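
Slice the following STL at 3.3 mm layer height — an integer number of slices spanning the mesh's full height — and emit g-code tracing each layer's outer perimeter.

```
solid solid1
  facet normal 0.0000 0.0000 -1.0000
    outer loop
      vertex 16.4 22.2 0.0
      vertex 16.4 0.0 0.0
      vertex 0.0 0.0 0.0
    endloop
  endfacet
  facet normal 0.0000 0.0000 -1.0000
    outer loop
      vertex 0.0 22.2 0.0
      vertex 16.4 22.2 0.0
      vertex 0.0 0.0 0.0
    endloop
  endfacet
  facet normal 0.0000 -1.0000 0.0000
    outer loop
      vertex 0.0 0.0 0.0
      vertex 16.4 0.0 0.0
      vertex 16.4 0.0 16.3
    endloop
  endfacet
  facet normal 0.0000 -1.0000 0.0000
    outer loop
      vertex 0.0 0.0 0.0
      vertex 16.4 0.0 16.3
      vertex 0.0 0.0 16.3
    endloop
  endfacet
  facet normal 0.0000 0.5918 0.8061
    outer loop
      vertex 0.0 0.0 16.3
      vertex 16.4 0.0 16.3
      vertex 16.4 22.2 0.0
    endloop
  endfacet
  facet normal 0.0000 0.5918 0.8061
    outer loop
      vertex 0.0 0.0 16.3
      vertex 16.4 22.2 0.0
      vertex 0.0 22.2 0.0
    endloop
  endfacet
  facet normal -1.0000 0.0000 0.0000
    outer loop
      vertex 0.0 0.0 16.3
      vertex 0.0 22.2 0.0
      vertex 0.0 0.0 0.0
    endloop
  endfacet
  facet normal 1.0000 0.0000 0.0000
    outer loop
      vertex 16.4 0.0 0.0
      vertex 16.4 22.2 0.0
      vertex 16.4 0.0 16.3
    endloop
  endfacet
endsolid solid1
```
; perimeter-only toolpath
G21 ; units = mm
G90 ; absolute positioning
G28 ; home
; layer 1
G0 Z3.3
G0 X0.0 Y0.0
G1 X16.4 Y0.0
G1 X16.4 Y17.8
G1 X0.0 Y17.8
G1 X0.0 Y0.0
; layer 2
G0 Z6.5
G0 X0.0 Y0.0
G1 X16.4 Y0.0
G1 X16.4 Y13.3
G1 X0.0 Y13.3
G1 X0.0 Y0.0
; layer 3
G0 Z9.8
G0 X0.0 Y0.0
G1 X16.4 Y0.0
G1 X16.4 Y8.9
G1 X0.0 Y8.9
G1 X0.0 Y0.0
; layer 4
G0 Z13.0
G0 X0.0 Y0.0
G1 X16.4 Y0.0
G1 X16.4 Y4.4
G1 X0.0 Y4.4
G1 X0.0 Y0.0
M2 ; end

The solid is a wedge (ramp): 16.4 × 22.2 mm base, rising to 16.3 mm along the y=0 edge and sloping linearly to z=0 at y=22.2. Slicing at Δz = 3.3 mm — 5 equal slices spanning the solid's height, so layer i sits at z = i·h/5 — gives 4 non-empty perimeters. Each is a 4-segment closed polygon; G0 lifts to the layer z and rapids to the start vertex, then G1 traces the edges. The cross-section shrinks linearly with z (the slice at the apex is degenerate and omitted).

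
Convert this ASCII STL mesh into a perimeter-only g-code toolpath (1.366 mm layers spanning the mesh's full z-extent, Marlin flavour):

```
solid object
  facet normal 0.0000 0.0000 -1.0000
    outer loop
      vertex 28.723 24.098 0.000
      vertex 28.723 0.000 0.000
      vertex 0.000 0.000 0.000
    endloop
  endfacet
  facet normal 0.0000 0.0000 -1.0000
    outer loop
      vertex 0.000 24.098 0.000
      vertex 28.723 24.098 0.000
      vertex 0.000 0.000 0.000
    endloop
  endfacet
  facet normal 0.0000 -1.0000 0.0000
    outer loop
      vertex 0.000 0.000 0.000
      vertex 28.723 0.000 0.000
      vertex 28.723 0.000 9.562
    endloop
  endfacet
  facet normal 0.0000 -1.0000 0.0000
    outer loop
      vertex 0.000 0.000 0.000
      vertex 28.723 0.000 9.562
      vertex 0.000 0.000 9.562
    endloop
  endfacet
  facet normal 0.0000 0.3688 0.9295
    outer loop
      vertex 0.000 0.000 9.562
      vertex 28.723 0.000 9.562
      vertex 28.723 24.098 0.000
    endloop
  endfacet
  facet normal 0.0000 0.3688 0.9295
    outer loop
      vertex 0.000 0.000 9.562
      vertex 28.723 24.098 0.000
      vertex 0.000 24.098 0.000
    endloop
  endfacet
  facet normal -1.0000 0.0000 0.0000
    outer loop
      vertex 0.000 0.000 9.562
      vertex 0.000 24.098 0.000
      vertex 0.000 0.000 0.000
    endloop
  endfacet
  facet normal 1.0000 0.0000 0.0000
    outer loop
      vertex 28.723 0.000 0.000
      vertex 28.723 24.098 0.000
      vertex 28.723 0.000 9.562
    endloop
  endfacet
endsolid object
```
; perimeter-only toolpath
G21 ; units = mm
G90 ; absolute positioning
G28 ; home
; layer 1
G0 Z1.366
G0 X0.000 Y0.000
G1 X28.723 Y0.000
G1 X28.723 Y20.655
G1 X0.000 Y20.655
G1 X0.000 Y0.000
; layer 2
G0 Z2.732
G0 X0.000 Y0.000
G1 X28.723 Y0.000
G1 X28.723 Y17.213
G1 X0.000 Y17.213
G1 X0.000 Y0.000
; layer 3
G0 Z4.098
G0 X0.000 Y0.000
G1 X28.723 Y0.000
G1 X28.723 Y13.770
G1 X0.000 Y13.770
G1 X0.000 Y0.000
; layer 4
G0 Z5.464
G0 X0.000 Y0.000
G1 X28.723 Y0.000
G1 X28.723 Y10.328
G1 X0.000 Y10.328
G1 X0.000 Y0.000
; layer 5
G0 Z6.830
G0 X0.000 Y0.000
G1 X28.723 Y0.000
G1 X28.723 Y6.885
G1 X0.000 Y6.885
G1 X0.000 Y0.000
; layer 6
G0 Z8.196
G0 X0.000 Y0.000
G1 X28.723 Y0.000
G1 X28.723 Y3.443
G1 X0.000 Y3.443
G1 X0.000 Y0.000
M2 ; end

The solid is a wedge (ramp): 28.7 × 24.1 mm base, rising to 9.56 mm along the y=0 edge and sloping linearly to z=0 at y=24.1. Slicing at Δz = 1.366 mm — 7 equal slices spanning the solid's height, so layer i sits at z = i·h/7 — gives 6 non-empty perimeters. Each is a 4-segment closed polygon; G0 lifts to the layer z and rapids to the start vertex, then G1 traces the edges. The cross-section shrinks linearly with z (the slice at the apex is degenerate and omitted).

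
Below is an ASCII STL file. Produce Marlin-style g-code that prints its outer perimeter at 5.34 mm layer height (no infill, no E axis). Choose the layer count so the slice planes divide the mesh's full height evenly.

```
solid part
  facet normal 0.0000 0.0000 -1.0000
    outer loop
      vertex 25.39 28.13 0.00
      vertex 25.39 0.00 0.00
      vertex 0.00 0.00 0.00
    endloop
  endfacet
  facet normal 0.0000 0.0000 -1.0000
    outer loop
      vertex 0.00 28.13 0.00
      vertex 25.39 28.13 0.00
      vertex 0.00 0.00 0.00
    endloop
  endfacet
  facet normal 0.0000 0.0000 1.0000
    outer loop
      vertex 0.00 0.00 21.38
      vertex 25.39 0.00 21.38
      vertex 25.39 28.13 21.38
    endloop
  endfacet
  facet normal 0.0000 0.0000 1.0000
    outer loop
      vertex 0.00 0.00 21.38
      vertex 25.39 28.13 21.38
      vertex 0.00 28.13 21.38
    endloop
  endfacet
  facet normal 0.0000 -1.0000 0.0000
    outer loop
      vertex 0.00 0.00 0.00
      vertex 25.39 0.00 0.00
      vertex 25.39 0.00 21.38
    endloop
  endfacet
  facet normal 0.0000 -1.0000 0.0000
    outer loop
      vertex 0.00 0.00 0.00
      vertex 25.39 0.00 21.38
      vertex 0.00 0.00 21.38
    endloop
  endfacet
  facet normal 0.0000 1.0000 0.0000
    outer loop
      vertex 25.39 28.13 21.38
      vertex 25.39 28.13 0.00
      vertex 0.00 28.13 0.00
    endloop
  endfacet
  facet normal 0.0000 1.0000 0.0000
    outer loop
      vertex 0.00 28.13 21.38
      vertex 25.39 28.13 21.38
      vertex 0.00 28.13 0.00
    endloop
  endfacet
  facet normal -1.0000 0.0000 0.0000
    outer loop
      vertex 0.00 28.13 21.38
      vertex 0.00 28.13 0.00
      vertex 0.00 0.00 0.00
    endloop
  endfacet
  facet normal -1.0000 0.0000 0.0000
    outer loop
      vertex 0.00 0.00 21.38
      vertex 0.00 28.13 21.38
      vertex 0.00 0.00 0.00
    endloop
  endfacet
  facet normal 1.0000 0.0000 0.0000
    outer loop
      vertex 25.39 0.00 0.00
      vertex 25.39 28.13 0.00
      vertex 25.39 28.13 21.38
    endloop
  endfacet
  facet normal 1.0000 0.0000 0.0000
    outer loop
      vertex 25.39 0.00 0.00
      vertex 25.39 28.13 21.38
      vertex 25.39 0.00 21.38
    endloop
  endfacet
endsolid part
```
; perimeter-only toolpath
G21 ; units = mm
G90 ; absolute positioning
G28 ; home
; layer 1
G0 Z5.34
G0 X0.00 Y0.00
G1 X25.39 Y0.00
G1 X25.39 Y28.13
G1 X0.00 Y28.13
G1 X0.00 Y0.00
; layer 2
G0 Z10.69
G0 X0.00 Y0.00
G1 X25.39 Y0.00
G1 X25.39 Y28.13
G1 X0.00 Y28.13
G1 X0.00 Y0.00
; layer 3
G0 Z16.04
G0 X0.00 Y0.00
G1 X25.39 Y0.00
G1 X25.39 Y28.13
G1 X0.00 Y28.13
G1 X0.00 Y0.00
; layer 4
G0 Z21.38
G0 X0.00 Y0.00
G1 X25.39 Y0.00
G1 X25.39 Y28.13
G1 X0.00 Y28.13
G1 X0.00 Y0.00
M2 ; end

The solid is a rectangular box, roughly 25.4 × 28.1 mm footprint and 21.4 mm tall. Slicing at Δz = 5.34 mm — 4 equal slices spanning the solid's height, so layer i sits at z = i·h/4 — gives 4 non-empty perimeters. Each is a 4-segment closed polygon; G0 lifts to the layer z and rapids to the start vertex, then G1 traces the edges.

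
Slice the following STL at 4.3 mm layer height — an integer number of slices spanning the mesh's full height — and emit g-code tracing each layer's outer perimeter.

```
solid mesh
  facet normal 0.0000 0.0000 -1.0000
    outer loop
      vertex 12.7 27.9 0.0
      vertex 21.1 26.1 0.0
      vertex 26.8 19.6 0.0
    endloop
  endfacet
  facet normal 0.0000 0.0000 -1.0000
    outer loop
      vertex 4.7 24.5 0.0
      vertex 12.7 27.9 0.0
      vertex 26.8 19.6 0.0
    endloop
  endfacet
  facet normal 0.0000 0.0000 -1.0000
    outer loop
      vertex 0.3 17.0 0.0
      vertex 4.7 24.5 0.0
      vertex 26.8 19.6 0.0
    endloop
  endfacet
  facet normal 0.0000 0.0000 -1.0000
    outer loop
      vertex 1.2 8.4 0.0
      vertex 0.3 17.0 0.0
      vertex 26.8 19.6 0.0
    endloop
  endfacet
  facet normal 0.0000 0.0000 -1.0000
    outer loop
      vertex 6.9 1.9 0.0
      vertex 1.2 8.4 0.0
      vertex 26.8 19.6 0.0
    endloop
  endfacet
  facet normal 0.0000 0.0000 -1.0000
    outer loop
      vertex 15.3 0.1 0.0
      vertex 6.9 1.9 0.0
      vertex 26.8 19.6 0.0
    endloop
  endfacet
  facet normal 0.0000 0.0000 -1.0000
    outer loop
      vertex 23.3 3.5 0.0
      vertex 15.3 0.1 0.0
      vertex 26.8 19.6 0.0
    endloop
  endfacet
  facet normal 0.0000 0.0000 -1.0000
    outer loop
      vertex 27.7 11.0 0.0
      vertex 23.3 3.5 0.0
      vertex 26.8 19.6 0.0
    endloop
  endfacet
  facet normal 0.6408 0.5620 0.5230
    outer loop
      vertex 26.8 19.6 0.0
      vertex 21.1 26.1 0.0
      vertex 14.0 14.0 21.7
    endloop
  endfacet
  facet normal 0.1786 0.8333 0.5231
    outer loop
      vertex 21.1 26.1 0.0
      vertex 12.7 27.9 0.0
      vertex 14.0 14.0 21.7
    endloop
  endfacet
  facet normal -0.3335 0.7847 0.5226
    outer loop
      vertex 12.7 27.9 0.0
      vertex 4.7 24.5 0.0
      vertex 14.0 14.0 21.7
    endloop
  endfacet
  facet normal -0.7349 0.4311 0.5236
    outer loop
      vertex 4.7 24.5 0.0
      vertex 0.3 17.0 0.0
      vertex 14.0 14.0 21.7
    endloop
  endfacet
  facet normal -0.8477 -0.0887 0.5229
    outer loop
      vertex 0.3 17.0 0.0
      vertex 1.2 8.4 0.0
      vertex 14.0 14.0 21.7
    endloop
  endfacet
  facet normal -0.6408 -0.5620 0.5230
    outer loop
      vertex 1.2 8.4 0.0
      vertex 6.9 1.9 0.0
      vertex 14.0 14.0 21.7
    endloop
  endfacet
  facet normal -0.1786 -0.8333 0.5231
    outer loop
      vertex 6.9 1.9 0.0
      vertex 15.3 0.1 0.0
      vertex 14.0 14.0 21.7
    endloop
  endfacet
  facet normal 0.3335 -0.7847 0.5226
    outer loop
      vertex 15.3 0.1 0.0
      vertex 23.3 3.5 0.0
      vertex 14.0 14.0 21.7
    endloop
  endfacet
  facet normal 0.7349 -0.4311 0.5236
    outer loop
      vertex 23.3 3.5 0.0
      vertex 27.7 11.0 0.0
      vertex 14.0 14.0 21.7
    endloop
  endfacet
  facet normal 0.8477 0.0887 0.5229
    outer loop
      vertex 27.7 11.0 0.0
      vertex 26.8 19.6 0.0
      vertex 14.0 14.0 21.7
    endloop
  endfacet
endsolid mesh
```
; perimeter-only toolpath
G21 ; units = mm
G90 ; absolute positioning
G28 ; home
; layer 1
G0 Z4.3
G0 X24.2 Y18.5
G1 X19.7 Y23.7
G1 X13.0 Y25.1
G1 X6.6 Y22.4
G1 X3.0 Y16.4
G1 X3.8 Y9.5
G1 X8.3 Y4.3
G1 X15.0 Y2.9
G1 X21.4 Y5.6
G1 X25.0 Y11.6
G1 X24.2 Y18.5
; layer 2
G0 Z8.7
G0 X21.7 Y17.4
G1 X18.3 Y21.3
G1 X13.2 Y22.3
G1 X8.4 Y20.3
G1 X5.8 Y15.8
G1 X6.3 Y10.6
G1 X9.7 Y6.7
G1 X14.8 Y5.7
G1 X19.6 Y7.7
G1 X22.2 Y12.2
G1 X21.7 Y17.4
; layer 3
G0 Z13.0
G0 X19.1 Y16.2
G1 X16.8 Y18.8
G1 X13.5 Y19.6
G1 X10.3 Y18.2
G1 X8.5 Y15.2
G1 X8.9 Y11.8
G1 X11.2 Y9.2
G1 X14.5 Y8.4
G1 X17.7 Y9.8
G1 X19.5 Y12.8
G1 X19.1 Y16.2
; layer 4
G0 Z17.4
G0 X16.6 Y15.1
G1 X15.4 Y16.4
G1 X13.7 Y16.8
G1 X12.1 Y16.1
G1 X11.3 Y14.6
G1 X11.4 Y12.9
G1 X12.6 Y11.6
G1 X14.3 Y11.2
G1 X15.9 Y11.9
G1 X16.7 Y13.4
G1 X16.6 Y15.1
M2 ; end

The solid is a regular 10-sided pyramid, base circumscribed radius ≈ 14 mm, apex at z ≈ 21.7 mm. Slicing at Δz = 4.3 mm — 5 equal slices spanning the solid's height, so layer i sits at z = i·h/5 — gives 4 non-empty perimeters. Each is a 10-segment closed polygon; G0 lifts to the layer z and rapids to the start vertex, then G1 traces the edges. The cross-section shrinks linearly with z (the slice at the apex is degenerate and omitted).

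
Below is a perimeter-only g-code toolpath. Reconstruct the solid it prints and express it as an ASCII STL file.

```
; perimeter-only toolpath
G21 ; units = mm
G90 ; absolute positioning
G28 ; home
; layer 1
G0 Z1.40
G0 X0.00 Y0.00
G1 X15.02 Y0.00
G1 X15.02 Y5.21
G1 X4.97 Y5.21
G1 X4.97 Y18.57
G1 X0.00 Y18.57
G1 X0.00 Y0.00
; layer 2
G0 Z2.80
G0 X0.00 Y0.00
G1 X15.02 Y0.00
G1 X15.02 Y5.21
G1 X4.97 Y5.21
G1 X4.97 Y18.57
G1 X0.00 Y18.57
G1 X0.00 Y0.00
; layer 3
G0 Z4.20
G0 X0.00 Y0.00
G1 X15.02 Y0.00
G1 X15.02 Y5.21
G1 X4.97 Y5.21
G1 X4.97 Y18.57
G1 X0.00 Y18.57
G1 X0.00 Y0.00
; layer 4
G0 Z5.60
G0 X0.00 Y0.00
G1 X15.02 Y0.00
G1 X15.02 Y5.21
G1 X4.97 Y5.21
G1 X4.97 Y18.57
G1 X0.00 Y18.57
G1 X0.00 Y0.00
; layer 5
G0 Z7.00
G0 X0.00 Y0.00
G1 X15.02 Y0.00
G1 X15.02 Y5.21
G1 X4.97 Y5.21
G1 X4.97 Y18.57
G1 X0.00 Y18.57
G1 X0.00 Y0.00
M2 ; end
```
solid part
  facet normal 0.0000 0.0000 -1.0000
    outer loop
      vertex 15.02 5.21 0.00
      vertex 15.02 0.00 0.00
      vertex 0.00 0.00 0.00
    endloop
  endfacet
  facet normal 0.0000 0.0000 -1.0000
    outer loop
      vertex 4.97 5.21 0.00
      vertex 15.02 5.21 0.00
      vertex 0.00 0.00 0.00
    endloop
  endfacet
  facet normal 0.0000 0.0000 -1.0000
    outer loop
      vertex 4.97 18.57 0.00
      vertex 4.97 5.21 0.00
      vertex 0.00 0.00 0.00
    endloop
  endfacet
  facet normal 0.0000 0.0000 -1.0000
    outer loop
      vertex 0.00 18.57 0.00
      vertex 4.97 18.57 0.00
      vertex 0.00 0.00 0.00
    endloop
  endfacet
  facet normal 0.0000 0.0000 1.0000
    outer loop
      vertex 0.00 0.00 7.00
      vertex 15.02 0.00 7.00
      vertex 15.02 5.21 7.00
    endloop
  endfacet
  facet normal 0.0000 0.0000 1.0000
    outer loop
      vertex 0.00 0.00 7.00
      vertex 15.02 5.21 7.00
      vertex 4.97 5.21 7.00
    endloop
  endfacet
  facet normal 0.0000 0.0000 1.0000
    outer loop
      vertex 0.00 0.00 7.00
      vertex 4.97 5.21 7.00
      vertex 4.97 18.57 7.00
    endloop
  endfacet
  facet normal 0.0000 0.0000 1.0000
    outer loop
      vertex 0.00 0.00 7.00
      vertex 4.97 18.57 7.00
      vertex 0.00 18.57 7.00
    endloop
  endfacet
  facet normal 0.0000 -1.0000 0.0000
    outer loop
      vertex 0.00 0.00 0.00
      vertex 15.02 0.00 0.00
      vertex 15.02 0.00 7.00
    endloop
  endfacet
  facet normal 0.0000 -1.0000 0.0000
    outer loop
      vertex 0.00 0.00 0.00
      vertex 15.02 0.00 7.00
      vertex 0.00 0.00 7.00
    endloop
  endfacet
  facet normal 1.0000 0.0000 0.0000
    outer loop
      vertex 15.02 0.00 0.00
      vertex 15.02 5.21 0.00
      vertex 15.02 5.21 7.00
    endloop
  endfacet
  facet normal 1.0000 0.0000 0.0000
    outer loop
      vertex 15.02 0.00 0.00
      vertex 15.02 5.21 7.00
      vertex 15.02 0.00 7.00
    endloop
  endfacet
  facet normal 0.0000 1.0000 0.0000
    outer loop
      vertex 15.02 5.21 0.00
      vertex 4.97 5.21 0.00
      vertex 4.97 5.21 7.00
    endloop
  endfacet
  facet normal 0.0000 1.0000 0.0000
    outer loop
      vertex 15.02 5.21 0.00
      vertex 4.97 5.21 7.00
      vertex 15.02 5.21 7.00
    endloop
  endfacet
  facet normal 1.0000 0.0000 0.0000
    outer loop
      vertex 4.97 5.21 0.00
      vertex 4.97 18.57 0.00
      vertex 4.97 18.57 7.00
    endloop
  endfacet
  facet normal 1.0000 0.0000 0.0000
    outer loop
      vertex 4.97 5.21 0.00
      vertex 4.97 18.57 7.00
      vertex 4.97 5.21 7.00
    endloop
  endfacet
  facet normal 0.0000 1.0000 0.0000
    outer loop
      vertex 4.97 18.57 0.00
      vertex 0.00 18.57 0.00
      vertex 0.00 18.57 7.00
    endloop
  endfacet
  facet normal 0.0000 1.0000 0.0000
    outer loop
      vertex 4.97 18.57 0.00
      vertex 0.00 18.57 7.00
      vertex 4.97 18.57 7.00
    endloop
  endfacet
  facet normal -1.0000 0.0000 0.0000
    outer loop
      vertex 0.00 18.57 0.00
      vertex 0.00 0.00 0.00
      vertex 0.00 0.00 7.00
    endloop
  endfacet
  facet normal -1.0000 0.0000 0.0000
    outer loop
      vertex 0.00 18.57 0.00
      vertex 0.00 0.00 7.00
      vertex 0.00 18.57 7.00
    endloop
  endfacet
endsolid part

The G0 Z moves step by Δz≈1.40 mm. Every layer's G1 loop is the same polygon, so the solid is a straight extrusion of it from z=0 to z≈7. Closing with flat bottom and top caps and triangulating gives 20 facets — an L-shaped prism: outer 15 × 18.6 mm, arm thicknesses ≈ 5.21 mm (horizontal) and 4.97 mm (vertical), extruded 7 mm in z.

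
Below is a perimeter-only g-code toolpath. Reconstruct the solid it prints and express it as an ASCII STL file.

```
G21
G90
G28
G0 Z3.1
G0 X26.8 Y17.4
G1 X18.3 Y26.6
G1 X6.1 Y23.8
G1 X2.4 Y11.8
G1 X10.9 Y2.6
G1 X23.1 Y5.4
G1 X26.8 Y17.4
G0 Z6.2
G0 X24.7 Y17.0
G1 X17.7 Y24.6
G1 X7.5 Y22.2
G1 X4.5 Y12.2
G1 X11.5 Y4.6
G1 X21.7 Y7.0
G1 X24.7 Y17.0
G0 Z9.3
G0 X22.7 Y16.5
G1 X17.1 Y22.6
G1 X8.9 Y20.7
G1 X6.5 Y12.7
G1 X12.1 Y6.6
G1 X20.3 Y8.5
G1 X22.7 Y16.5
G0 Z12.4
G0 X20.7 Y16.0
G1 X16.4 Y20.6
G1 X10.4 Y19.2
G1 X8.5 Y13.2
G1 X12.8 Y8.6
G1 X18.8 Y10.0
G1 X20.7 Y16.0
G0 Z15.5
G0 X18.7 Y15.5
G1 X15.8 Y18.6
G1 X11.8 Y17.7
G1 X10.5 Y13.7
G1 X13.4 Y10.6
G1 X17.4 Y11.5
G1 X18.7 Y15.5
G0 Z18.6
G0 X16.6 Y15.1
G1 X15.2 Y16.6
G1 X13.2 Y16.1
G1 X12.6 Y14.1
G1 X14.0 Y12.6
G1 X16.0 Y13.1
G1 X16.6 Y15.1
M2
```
solid part
  facet normal 0.0000 0.0000 -1.0000
    outer loop
      vertex 4.7 25.3 0.0
      vertex 18.9 28.6 0.0
      vertex 28.8 17.9 0.0
    endloop
  endfacet
  facet normal 0.0000 0.0000 -1.0000
    outer loop
      vertex 0.4 11.3 0.0
      vertex 4.7 25.3 0.0
      vertex 28.8 17.9 0.0
    endloop
  endfacet
  facet normal 0.0000 0.0000 -1.0000
    outer loop
      vertex 10.3 0.6 0.0
      vertex 0.4 11.3 0.0
      vertex 28.8 17.9 0.0
    endloop
  endfacet
  facet normal 0.0000 0.0000 -1.0000
    outer loop
      vertex 24.5 3.9 0.0
      vertex 10.3 0.6 0.0
      vertex 28.8 17.9 0.0
    endloop
  endfacet
  facet normal 0.6340 0.5866 0.5040
    outer loop
      vertex 28.8 17.9 0.0
      vertex 18.9 28.6 0.0
      vertex 14.6 14.6 21.7
    endloop
  endfacet
  facet normal -0.1955 0.8413 0.5040
    outer loop
      vertex 18.9 28.6 0.0
      vertex 4.7 25.3 0.0
      vertex 14.6 14.6 21.7
    endloop
  endfacet
  facet normal -0.8266 0.2539 0.5023
    outer loop
      vertex 4.7 25.3 0.0
      vertex 0.4 11.3 0.0
      vertex 14.6 14.6 21.7
    endloop
  endfacet
  facet normal -0.6340 -0.5866 0.5040
    outer loop
      vertex 0.4 11.3 0.0
      vertex 10.3 0.6 0.0
      vertex 14.6 14.6 21.7
    endloop
  endfacet
  facet normal 0.1955 -0.8413 0.5040
    outer loop
      vertex 10.3 0.6 0.0
      vertex 24.5 3.9 0.0
      vertex 14.6 14.6 21.7
    endloop
  endfacet
  facet normal 0.8266 -0.2539 0.5023
    outer loop
      vertex 24.5 3.9 0.0
      vertex 28.8 17.9 0.0
      vertex 14.6 14.6 21.7
    endloop
  endfacet
endsolid part

The G0 Z moves step by Δz≈3.1 mm. The G1 loops shrink linearly with z, so the solid tapers from its base footprint up to z≈21.7. Closing with a flat bottom cap and the tapered top and triangulating gives 10 facets — a regular 6-sided pyramid, base circumscribed radius ≈ 14.6 mm, apex at z ≈ 21.7 mm.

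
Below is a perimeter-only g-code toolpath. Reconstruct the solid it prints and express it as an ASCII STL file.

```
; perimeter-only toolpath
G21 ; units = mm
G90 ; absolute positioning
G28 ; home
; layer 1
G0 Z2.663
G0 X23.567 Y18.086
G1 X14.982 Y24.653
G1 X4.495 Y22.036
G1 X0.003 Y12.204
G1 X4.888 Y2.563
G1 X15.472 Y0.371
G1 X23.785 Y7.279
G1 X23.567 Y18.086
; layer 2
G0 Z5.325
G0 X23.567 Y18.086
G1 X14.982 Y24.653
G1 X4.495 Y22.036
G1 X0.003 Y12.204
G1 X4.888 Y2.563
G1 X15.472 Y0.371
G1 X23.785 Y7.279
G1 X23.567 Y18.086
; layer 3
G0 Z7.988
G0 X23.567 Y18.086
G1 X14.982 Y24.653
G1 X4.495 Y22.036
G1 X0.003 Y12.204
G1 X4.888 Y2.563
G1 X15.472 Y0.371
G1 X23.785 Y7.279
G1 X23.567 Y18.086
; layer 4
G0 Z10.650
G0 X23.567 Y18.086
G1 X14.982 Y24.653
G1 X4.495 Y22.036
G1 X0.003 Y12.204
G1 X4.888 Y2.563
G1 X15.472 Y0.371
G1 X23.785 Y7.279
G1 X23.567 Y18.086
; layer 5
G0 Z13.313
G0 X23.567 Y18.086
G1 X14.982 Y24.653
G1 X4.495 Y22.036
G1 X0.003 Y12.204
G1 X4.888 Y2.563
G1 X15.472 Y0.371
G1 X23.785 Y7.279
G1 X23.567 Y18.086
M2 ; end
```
solid part
  facet normal 0.0000 0.0000 -1.0000
    outer loop
      vertex 4.495 22.036 0.000
      vertex 14.982 24.653 0.000
      vertex 23.567 18.086 0.000
    endloop
  endfacet
  facet normal 0.0000 0.0000 -1.0000
    outer loop
      vertex 0.003 12.204 0.000
      vertex 4.495 22.036 0.000
      vertex 23.567 18.086 0.000
    endloop
  endfacet
  facet normal 0.0000 0.0000 -1.0000
    outer loop
      vertex 4.888 2.563 0.000
      vertex 0.003 12.204 0.000
      vertex 23.567 18.086 0.000
    endloop
  endfacet
  facet normal 0.0000 0.0000 -1.0000
    outer loop
      vertex 15.472 0.371 0.000
      vertex 4.888 2.563 0.000
      vertex 23.567 18.086 0.000
    endloop
  endfacet
  facet normal 0.0000 0.0000 -1.0000
    outer loop
      vertex 23.785 7.279 0.000
      vertex 15.472 0.371 0.000
      vertex 23.567 18.086 0.000
    endloop
  endfacet
  facet normal 0.0000 0.0000 1.0000
    outer loop
      vertex 23.567 18.086 13.313
      vertex 14.982 24.653 13.313
      vertex 4.495 22.036 13.313
    endloop
  endfacet
  facet normal 0.0000 0.0000 1.0000
    outer loop
      vertex 23.567 18.086 13.313
      vertex 4.495 22.036 13.313
      vertex 0.003 12.204 13.313
    endloop
  endfacet
  facet normal 0.0000 0.0000 1.0000
    outer loop
      vertex 23.567 18.086 13.313
      vertex 0.003 12.204 13.313
      vertex 4.888 2.563 13.313
    endloop
  endfacet
  facet normal 0.0000 0.0000 1.0000
    outer loop
      vertex 23.567 18.086 13.313
      vertex 4.888 2.563 13.313
      vertex 15.472 0.371 13.313
    endloop
  endfacet
  facet normal 0.0000 0.0000 1.0000
    outer loop
      vertex 23.567 18.086 13.313
      vertex 15.472 0.371 13.313
      vertex 23.785 7.279 13.313
    endloop
  endfacet
  facet normal 0.6076 0.7943 0.0000
    outer loop
      vertex 23.567 18.086 0.000
      vertex 14.982 24.653 0.000
      vertex 14.982 24.653 13.313
    endloop
  endfacet
  facet normal 0.6076 0.7943 0.0000
    outer loop
      vertex 23.567 18.086 0.000
      vertex 14.982 24.653 13.313
      vertex 23.567 18.086 13.313
    endloop
  endfacet
  facet normal -0.2421 0.9702 0.0000
    outer loop
      vertex 14.982 24.653 0.000
      vertex 4.495 22.036 0.000
      vertex 4.495 22.036 13.313
    endloop
  endfacet
  facet normal -0.2421 0.9702 0.0000
    outer loop
      vertex 14.982 24.653 0.000
      vertex 4.495 22.036 13.313
      vertex 14.982 24.653 13.313
    endloop
  endfacet
  facet normal -0.9096 0.4156 0.0000
    outer loop
      vertex 4.495 22.036 0.000
      vertex 0.003 12.204 0.000
      vertex 0.003 12.204 13.313
    endloop
  endfacet
  facet normal -0.9096 0.4156 0.0000
    outer loop
      vertex 4.495 22.036 0.000
      vertex 0.003 12.204 13.313
      vertex 4.495 22.036 13.313
    endloop
  endfacet
  facet normal -0.8920 -0.4520 0.0000
    outer loop
      vertex 0.003 12.204 0.000
      vertex 4.888 2.563 0.000
      vertex 4.888 2.563 13.313
    endloop
  endfacet
  facet normal -0.8920 -0.4520 0.0000
    outer loop
      vertex 0.003 12.204 0.000
      vertex 4.888 2.563 13.313
      vertex 0.003 12.204 13.313
    endloop
  endfacet
  facet normal -0.2028 -0.9792 0.0000
    outer loop
      vertex 4.888 2.563 0.000
      vertex 15.472 0.371 0.000
      vertex 15.472 0.371 13.313
    endloop
  endfacet
  facet normal -0.2028 -0.9792 0.0000
    outer loop
      vertex 4.888 2.563 0.000
      vertex 15.472 0.371 13.313
      vertex 4.888 2.563 13.313
    endloop
  endfacet
  facet normal 0.6391 -0.7691 0.0000
    outer loop
      vertex 15.472 0.371 0.000
      vertex 23.785 7.279 0.000
      vertex 23.785 7.279 13.313
    endloop
  endfacet
  facet normal 0.6391 -0.7691 0.0000
    outer loop
      vertex 15.472 0.371 0.000
      vertex 23.785 7.279 13.313
      vertex 15.472 0.371 13.313
    endloop
  endfacet
  facet normal 0.9998 0.0202 0.0000
    outer loop
      vertex 23.785 7.279 0.000
      vertex 23.567 18.086 0.000
      vertex 23.567 18.086 13.313
    endloop
  endfacet
  facet normal 0.9998 0.0202 0.0000
    outer loop
      vertex 23.785 7.279 0.000
      vertex 23.567 18.086 13.313
      vertex 23.785 7.279 13.313
    endloop
  endfacet
endsolid part

The G0 Z moves step by Δz≈2.663 mm. Every layer's G1 loop is the same polygon, so the solid is a straight extrusion of it from z=0 to z≈13.3. Closing with flat bottom and top caps and triangulating gives 24 facets — a regular 7-sided prism (a cylinder approximated with 7 flat sides), circumscribed radius ≈ 12.5 mm, height ≈ 13.3 mm.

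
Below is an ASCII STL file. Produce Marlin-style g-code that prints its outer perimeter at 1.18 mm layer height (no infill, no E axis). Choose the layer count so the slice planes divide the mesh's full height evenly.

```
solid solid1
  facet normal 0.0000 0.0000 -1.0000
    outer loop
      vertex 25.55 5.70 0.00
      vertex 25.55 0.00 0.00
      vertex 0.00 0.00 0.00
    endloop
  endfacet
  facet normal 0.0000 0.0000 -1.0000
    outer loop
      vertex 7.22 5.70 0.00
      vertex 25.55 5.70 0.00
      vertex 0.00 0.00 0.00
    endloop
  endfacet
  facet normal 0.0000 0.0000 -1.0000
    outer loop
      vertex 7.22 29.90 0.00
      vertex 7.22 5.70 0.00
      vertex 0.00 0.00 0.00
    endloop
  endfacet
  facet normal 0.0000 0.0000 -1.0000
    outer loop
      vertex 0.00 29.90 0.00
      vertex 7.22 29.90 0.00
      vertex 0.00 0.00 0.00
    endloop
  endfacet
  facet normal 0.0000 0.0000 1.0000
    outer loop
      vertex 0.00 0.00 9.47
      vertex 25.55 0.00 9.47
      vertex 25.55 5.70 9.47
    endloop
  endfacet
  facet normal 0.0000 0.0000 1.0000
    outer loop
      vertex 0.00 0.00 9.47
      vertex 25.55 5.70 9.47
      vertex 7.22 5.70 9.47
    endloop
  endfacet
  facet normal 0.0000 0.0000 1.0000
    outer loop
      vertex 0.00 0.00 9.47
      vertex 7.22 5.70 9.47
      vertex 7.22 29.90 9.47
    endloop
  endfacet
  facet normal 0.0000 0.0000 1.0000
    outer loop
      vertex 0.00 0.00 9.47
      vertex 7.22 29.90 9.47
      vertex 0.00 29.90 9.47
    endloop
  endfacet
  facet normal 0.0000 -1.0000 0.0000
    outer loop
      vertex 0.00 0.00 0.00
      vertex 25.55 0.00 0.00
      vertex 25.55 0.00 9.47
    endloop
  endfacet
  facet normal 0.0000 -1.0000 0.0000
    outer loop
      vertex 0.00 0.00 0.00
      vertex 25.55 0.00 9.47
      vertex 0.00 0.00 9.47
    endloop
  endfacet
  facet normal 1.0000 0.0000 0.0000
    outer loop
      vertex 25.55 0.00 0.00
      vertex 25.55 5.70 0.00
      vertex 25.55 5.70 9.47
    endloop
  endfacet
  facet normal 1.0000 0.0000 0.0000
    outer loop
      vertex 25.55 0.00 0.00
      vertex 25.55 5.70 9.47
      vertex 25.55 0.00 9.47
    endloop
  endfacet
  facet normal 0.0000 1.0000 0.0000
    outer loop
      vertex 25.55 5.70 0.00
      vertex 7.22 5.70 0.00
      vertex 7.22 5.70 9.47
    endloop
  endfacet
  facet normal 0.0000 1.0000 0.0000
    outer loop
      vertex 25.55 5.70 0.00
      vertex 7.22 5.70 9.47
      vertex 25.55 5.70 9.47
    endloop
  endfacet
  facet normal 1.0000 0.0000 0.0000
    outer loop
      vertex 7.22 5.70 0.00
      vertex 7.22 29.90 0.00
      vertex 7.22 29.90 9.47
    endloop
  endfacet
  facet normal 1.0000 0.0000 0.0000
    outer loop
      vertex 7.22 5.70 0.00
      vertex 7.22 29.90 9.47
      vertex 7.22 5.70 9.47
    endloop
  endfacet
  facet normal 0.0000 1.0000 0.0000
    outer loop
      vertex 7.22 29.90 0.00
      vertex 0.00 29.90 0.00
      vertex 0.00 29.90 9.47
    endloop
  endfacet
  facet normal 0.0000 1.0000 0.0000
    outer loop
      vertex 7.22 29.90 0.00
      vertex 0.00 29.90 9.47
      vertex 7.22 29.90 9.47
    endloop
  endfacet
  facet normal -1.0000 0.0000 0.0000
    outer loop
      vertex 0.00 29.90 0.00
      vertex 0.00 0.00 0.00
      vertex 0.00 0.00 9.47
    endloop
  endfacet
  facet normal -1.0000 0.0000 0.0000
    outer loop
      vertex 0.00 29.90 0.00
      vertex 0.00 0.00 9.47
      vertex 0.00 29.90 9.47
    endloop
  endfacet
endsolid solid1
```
; perimeter-only toolpath
G21 ; units = mm
G90 ; absolute positioning
G28 ; home
; layer 1
G0 Z1.18
G0 X0.00 Y0.00
G1 X25.55 Y0.00
G1 X25.55 Y5.70
G1 X7.22 Y5.70
G1 X7.22 Y29.90
G1 X0.00 Y29.90
G1 X0.00 Y0.00
; layer 2
G0 Z2.37
G0 X0.00 Y0.00
G1 X25.55 Y0.00
G1 X25.55 Y5.70
G1 X7.22 Y5.70
G1 X7.22 Y29.90
G1 X0.00 Y29.90
G1 X0.00 Y0.00
; layer 3
G0 Z3.55
G0 X0.00 Y0.00
G1 X25.55 Y0.00
G1 X25.55 Y5.70
G1 X7.22 Y5.70
G1 X7.22 Y29.90
G1 X0.00 Y29.90
G1 X0.00 Y0.00
; layer 4
G0 Z4.74
G0 X0.00 Y0.00
G1 X25.55 Y0.00
G1 X25.55 Y5.70
G1 X7.22 Y5.70
G1 X7.22 Y29.90
G1 X0.00 Y29.90
G1 X0.00 Y0.00
; layer 5
G0 Z5.92
G0 X0.00 Y0.00
G1 X25.55 Y0.00
G1 X25.55 Y5.70
G1 X7.22 Y5.70
G1 X7.22 Y29.90
G1 X0.00 Y29.90
G1 X0.00 Y0.00
; layer 6
G0 Z7.10
G0 X0.00 Y0.00
G1 X25.55 Y0.00
G1 X25.55 Y5.70
G1 X7.22 Y5.70
G1 X7.22 Y29.90
G1 X0.00 Y29.90
G1 X0.00 Y0.00
; layer 7
G0 Z8.29
G0 X0.00 Y0.00
G1 X25.55 Y0.00
G1 X25.55 Y5.70
G1 X7.22 Y5.70
G1 X7.22 Y29.90
G1 X0.00 Y29.90
G1 X0.00 Y0.00
; layer 8
G0 Z9.47
G0 X0.00 Y0.00
G1 X25.55 Y0.00
G1 X25.55 Y5.70
G1 X7.22 Y5.70
G1 X7.22 Y29.90
G1 X0.00 Y29.90
G1 X0.00 Y0.00
M2 ; end

The solid is an L-shaped prism: outer 25.6 × 29.9 mm, arm thicknesses ≈ 5.7 mm (horizontal) and 7.22 mm (vertical), extruded 9.47 mm in z. Slicing at Δz = 1.18 mm — 8 equal slices spanning the solid's height, so layer i sits at z = i·h/8 — gives 8 non-empty perimeters. Each is a 6-segment closed polygon; G0 lifts to the layer z and rapids to the start vertex, then G1 traces the edges.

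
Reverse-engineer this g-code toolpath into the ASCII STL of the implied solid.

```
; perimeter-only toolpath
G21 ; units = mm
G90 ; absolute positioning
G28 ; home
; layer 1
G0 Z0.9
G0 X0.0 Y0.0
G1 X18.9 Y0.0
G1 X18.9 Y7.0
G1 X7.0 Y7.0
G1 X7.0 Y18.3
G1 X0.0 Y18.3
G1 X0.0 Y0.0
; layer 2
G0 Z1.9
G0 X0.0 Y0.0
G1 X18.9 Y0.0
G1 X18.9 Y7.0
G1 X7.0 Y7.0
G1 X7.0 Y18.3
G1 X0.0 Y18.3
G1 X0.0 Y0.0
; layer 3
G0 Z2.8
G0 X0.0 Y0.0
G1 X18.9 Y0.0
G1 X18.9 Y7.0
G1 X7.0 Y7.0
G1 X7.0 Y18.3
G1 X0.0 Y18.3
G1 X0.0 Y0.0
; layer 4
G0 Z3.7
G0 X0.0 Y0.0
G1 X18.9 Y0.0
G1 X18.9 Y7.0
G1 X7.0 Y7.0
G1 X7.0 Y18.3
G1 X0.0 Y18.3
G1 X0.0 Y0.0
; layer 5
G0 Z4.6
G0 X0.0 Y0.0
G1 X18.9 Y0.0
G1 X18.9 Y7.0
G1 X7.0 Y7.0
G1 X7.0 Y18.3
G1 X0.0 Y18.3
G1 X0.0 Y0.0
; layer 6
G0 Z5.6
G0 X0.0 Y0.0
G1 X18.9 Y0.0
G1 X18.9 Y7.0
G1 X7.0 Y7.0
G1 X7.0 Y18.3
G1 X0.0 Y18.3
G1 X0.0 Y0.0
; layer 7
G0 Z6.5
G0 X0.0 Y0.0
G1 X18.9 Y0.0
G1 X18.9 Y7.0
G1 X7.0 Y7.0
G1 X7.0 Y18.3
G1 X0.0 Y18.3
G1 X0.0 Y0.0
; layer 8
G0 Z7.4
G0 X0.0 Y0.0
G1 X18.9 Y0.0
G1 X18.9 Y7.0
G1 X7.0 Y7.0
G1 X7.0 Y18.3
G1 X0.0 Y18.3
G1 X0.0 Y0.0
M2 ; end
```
solid part
  facet normal 0.0000 0.0000 -1.0000
    outer loop
      vertex 18.9 7.0 0.0
      vertex 18.9 0.0 0.0
      vertex 0.0 0.0 0.0
    endloop
  endfacet
  facet normal 0.0000 0.0000 -1.0000
    outer loop
      vertex 7.0 7.0 0.0
      vertex 18.9 7.0 0.0
      vertex 0.0 0.0 0.0
    endloop
  endfacet
  facet normal 0.0000 0.0000 -1.0000
    outer loop
      vertex 7.0 18.3 0.0
      vertex 7.0 7.0 0.0
      vertex 0.0 0.0 0.0
    endloop
  endfacet
  facet normal 0.0000 0.0000 -1.0000
    outer loop
      vertex 0.0 18.3 0.0
      vertex 7.0 18.3 0.0
      vertex 0.0 0.0 0.0
    endloop
  endfacet
  facet normal 0.0000 0.0000 1.0000
    outer loop
      vertex 0.0 0.0 7.4
      vertex 18.9 0.0 7.4
      vertex 18.9 7.0 7.4
    endloop
  endfacet
  facet normal 0.0000 0.0000 1.0000
    outer loop
      vertex 0.0 0.0 7.4
      vertex 18.9 7.0 7.4
      vertex 7.0 7.0 7.4
    endloop
  endfacet
  facet normal 0.0000 0.0000 1.0000
    outer loop
      vertex 0.0 0.0 7.4
      vertex 7.0 7.0 7.4
      vertex 7.0 18.3 7.4
    endloop
  endfacet
  facet normal 0.0000 0.0000 1.0000
    outer loop
      vertex 0.0 0.0 7.4
      vertex 7.0 18.3 7.4
      vertex 0.0 18.3 7.4
    endloop
  endfacet
  facet normal 0.0000 -1.0000 0.0000
    outer loop
      vertex 0.0 0.0 0.0
      vertex 18.9 0.0 0.0
      vertex 18.9 0.0 7.4
    endloop
  endfacet
  facet normal 0.0000 -1.0000 0.0000
    outer loop
      vertex 0.0 0.0 0.0
      vertex 18.9 0.0 7.4
      vertex 0.0 0.0 7.4
    endloop
  endfacet
  facet normal 1.0000 0.0000 0.0000
    outer loop
      vertex 18.9 0.0 0.0
      vertex 18.9 7.0 0.0
      vertex 18.9 7.0 7.4
    endloop
  endfacet
  facet normal 1.0000 0.0000 0.0000
    outer loop
      vertex 18.9 0.0 0.0
      vertex 18.9 7.0 7.4
      vertex 18.9 0.0 7.4
    endloop
  endfacet
  facet normal 0.0000 1.0000 0.0000
    outer loop
      vertex 18.9 7.0 0.0
      vertex 7.0 7.0 0.0
      vertex 7.0 7.0 7.4
    endloop
  endfacet
  facet normal 0.0000 1.0000 0.0000
    outer loop
      vertex 18.9 7.0 0.0
      vertex 7.0 7.0 7.4
      vertex 18.9 7.0 7.4
    endloop
  endfacet
  facet normal 1.0000 0.0000 0.0000
    outer loop
      vertex 7.0 7.0 0.0
      vertex 7.0 18.3 0.0
      vertex 7.0 18.3 7.4
    endloop
  endfacet
  facet normal 1.0000 0.0000 0.0000
    outer loop
      vertex 7.0 7.0 0.0
      vertex 7.0 18.3 7.4
      vertex 7.0 7.0 7.4
    endloop
  endfacet
  facet normal 0.0000 1.0000 0.0000
    outer loop
      vertex 7.0 18.3 0.0
      vertex 0.0 18.3 0.0
      vertex 0.0 18.3 7.4
    endloop
  endfacet
  facet normal 0.0000 1.0000 0.0000
    outer loop
      vertex 7.0 18.3 0.0
      vertex 0.0 18.3 7.4
      vertex 7.0 18.3 7.4
    endloop
  endfacet
  facet normal -1.0000 0.0000 0.0000
    outer loop
      vertex 0.0 18.3 0.0
      vertex 0.0 0.0 0.0
      vertex 0.0 0.0 7.4
    endloop
  endfacet
  facet normal -1.0000 0.0000 0.0000
    outer loop
      vertex 0.0 18.3 0.0
      vertex 0.0 0.0 7.4
      vertex 0.0 18.3 7.4
    endloop
  endfacet
endsolid part

The G0 Z moves step by Δz≈0.9 mm. Every layer's G1 loop is the same polygon, so the solid is a straight extrusion of it from z=0 to z≈7.4. Closing with flat bottom and top caps and triangulating gives 20 facets — an L-shaped prism: outer 18.9 × 18.3 mm, arm thicknesses ≈ 7 mm (horizontal) and 7 mm (vertical), extruded 7.4 mm in z.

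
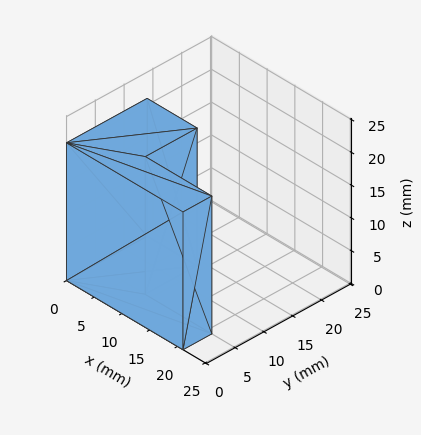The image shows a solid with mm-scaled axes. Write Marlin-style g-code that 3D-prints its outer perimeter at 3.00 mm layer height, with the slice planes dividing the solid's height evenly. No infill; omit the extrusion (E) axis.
Reading the render: the shape is an L-shaped prism: outer 21 × 14 mm, arm thicknesses ≈ 5 mm (horizontal) and 9 mm (vertical), extruded 21 mm in z (dimensions read to the nearest mm from the axis ticks). For the g-code, the solid's height is divided into equal slices at the stated Δz and each level perimeter traced with G1 moves after a G0 lift.

; perimeter-only toolpath
G21 ; units = mm
G90 ; absolute positioning
G28 ; home
; layer 1
G0 Z3.00
G0 X0.00 Y0.00
G1 X21.00 Y0.00
G1 X21.00 Y5.00
G1 X9.00 Y5.00
G1 X9.00 Y14.00
G1 X0.00 Y14.00
G1 X0.00 Y0.00
; layer 2
G0 Z6.00
G0 X0.00 Y0.00
G1 X21.00 Y0.00
G1 X21.00 Y5.00
G1 X9.00 Y5.00
G1 X9.00 Y14.00
G1 X0.00 Y14.00
G1 X0.00 Y0.00
; layer 3
G0 Z9.00
G0 X0.00 Y0.00
G1 X21.00 Y0.00
G1 X21.00 Y5.00
G1 X9.00 Y5.00
G1 X9.00 Y14.00
G1 X0.00 Y14.00
G1 X0.00 Y0.00
; layer 4
G0 Z12.00
G0 X0.00 Y0.00
G1 X21.00 Y0.00
G1 X21.00 Y5.00
G1 X9.00 Y5.00
G1 X9.00 Y14.00
G1 X0.00 Y14.00
G1 X0.00 Y0.00
; layer 5
G0 Z15.00
G0 X0.00 Y0.00
G1 X21.00 Y0.00
G1 X21.00 Y5.00
G1 X9.00 Y5.00
G1 X9.00 Y14.00
G1 X0.00 Y14.00
G1 X0.00 Y0.00
; layer 6
G0 Z18.00
G0 X0.00 Y0.00
G1 X21.00 Y0.00
G1 X21.00 Y5.00
G1 X9.00 Y5.00
G1 X9.00 Y14.00
G1 X0.00 Y14.00
G1 X0.00 Y0.00
; layer 7
G0 Z21.00
G0 X0.00 Y0.00
G1 X21.00 Y0.00
G1 X21.00 Y5.00
G1 X9.00 Y5.00
G1 X9.00 Y14.00
G1 X0.00 Y14.00
G1 X0.00 Y0.00
M2 ; end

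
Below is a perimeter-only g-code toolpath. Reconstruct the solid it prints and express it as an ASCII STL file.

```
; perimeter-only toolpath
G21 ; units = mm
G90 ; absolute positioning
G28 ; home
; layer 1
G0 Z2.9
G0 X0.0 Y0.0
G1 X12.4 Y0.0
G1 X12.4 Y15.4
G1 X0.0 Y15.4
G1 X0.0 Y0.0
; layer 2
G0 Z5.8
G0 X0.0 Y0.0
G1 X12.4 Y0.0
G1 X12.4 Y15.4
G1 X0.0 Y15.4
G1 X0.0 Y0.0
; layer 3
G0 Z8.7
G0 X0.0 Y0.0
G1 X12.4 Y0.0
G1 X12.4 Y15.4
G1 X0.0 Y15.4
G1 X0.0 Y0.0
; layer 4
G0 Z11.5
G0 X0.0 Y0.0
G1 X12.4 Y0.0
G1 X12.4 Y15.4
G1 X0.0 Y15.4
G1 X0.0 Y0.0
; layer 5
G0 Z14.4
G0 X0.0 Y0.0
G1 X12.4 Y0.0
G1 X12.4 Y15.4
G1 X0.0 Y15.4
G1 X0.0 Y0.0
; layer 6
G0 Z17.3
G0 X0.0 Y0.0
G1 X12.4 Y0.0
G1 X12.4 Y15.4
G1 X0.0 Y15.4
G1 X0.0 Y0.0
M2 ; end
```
solid part
  facet normal 0.0000 0.0000 -1.0000
    outer loop
      vertex 12.4 15.4 0.0
      vertex 12.4 0.0 0.0
      vertex 0.0 0.0 0.0
    endloop
  endfacet
  facet normal 0.0000 0.0000 -1.0000
    outer loop
      vertex 0.0 15.4 0.0
      vertex 12.4 15.4 0.0
      vertex 0.0 0.0 0.0
    endloop
  endfacet
  facet normal 0.0000 0.0000 1.0000
    outer loop
      vertex 0.0 0.0 17.3
      vertex 12.4 0.0 17.3
      vertex 12.4 15.4 17.3
    endloop
  endfacet
  facet normal 0.0000 0.0000 1.0000
    outer loop
      vertex 0.0 0.0 17.3
      vertex 12.4 15.4 17.3
      vertex 0.0 15.4 17.3
    endloop
  endfacet
  facet normal 0.0000 -1.0000 0.0000
    outer loop
      vertex 0.0 0.0 0.0
      vertex 12.4 0.0 0.0
      vertex 12.4 0.0 17.3
    endloop
  endfacet
  facet normal 0.0000 -1.0000 0.0000
    outer loop
      vertex 0.0 0.0 0.0
      vertex 12.4 0.0 17.3
      vertex 0.0 0.0 17.3
    endloop
  endfacet
  facet normal 0.0000 1.0000 0.0000
    outer loop
      vertex 12.4 15.4 17.3
      vertex 12.4 15.4 0.0
      vertex 0.0 15.4 0.0
    endloop
  endfacet
  facet normal 0.0000 1.0000 0.0000
    outer loop
      vertex 0.0 15.4 17.3
      vertex 12.4 15.4 17.3
      vertex 0.0 15.4 0.0
    endloop
  endfacet
  facet normal -1.0000 0.0000 0.0000
    outer loop
      vertex 0.0 15.4 17.3
      vertex 0.0 15.4 0.0
      vertex 0.0 0.0 0.0
    endloop
  endfacet
  facet normal -1.0000 0.0000 0.0000
    outer loop
      vertex 0.0 0.0 17.3
      vertex 0.0 15.4 17.3
      vertex 0.0 0.0 0.0
    endloop
  endfacet
  facet normal 1.0000 0.0000 0.0000
    outer loop
      vertex 12.4 0.0 0.0
      vertex 12.4 15.4 0.0
      vertex 12.4 15.4 17.3
    endloop
  endfacet
  facet normal 1.0000 0.0000 0.0000
    outer loop
      vertex 12.4 0.0 0.0
      vertex 12.4 15.4 17.3
      vertex 12.4 0.0 17.3
    endloop
  endfacet
endsolid part

The G0 Z moves step by Δz≈2.9 mm. Every layer's G1 loop is the same polygon, so the solid is a straight extrusion of it from z=0 to z≈17.3. Closing with flat bottom and top caps and triangulating gives 12 facets — a rectangular box, roughly 12.4 × 15.4 mm footprint and 17.3 mm tall.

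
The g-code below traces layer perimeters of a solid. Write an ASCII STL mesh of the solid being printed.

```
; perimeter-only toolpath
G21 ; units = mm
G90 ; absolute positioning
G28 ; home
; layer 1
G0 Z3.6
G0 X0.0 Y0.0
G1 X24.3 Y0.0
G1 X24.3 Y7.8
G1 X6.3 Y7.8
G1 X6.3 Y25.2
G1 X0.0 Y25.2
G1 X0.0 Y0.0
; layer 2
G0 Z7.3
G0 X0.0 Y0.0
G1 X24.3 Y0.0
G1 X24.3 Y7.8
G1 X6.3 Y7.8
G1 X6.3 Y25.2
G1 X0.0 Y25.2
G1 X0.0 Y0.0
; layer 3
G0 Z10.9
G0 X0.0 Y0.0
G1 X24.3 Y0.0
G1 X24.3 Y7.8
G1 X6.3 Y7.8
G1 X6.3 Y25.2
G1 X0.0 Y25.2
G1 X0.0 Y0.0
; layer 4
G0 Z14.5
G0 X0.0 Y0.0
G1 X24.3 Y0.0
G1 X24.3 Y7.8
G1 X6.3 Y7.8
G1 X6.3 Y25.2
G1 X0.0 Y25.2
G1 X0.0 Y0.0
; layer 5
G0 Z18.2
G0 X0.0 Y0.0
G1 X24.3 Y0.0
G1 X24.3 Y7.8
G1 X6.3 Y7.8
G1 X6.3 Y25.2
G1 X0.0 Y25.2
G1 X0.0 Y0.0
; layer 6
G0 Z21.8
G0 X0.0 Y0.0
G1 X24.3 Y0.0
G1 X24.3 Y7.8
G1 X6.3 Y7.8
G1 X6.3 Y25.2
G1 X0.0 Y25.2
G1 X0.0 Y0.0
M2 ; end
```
solid part
  facet normal 0.0000 0.0000 -1.0000
    outer loop
      vertex 24.3 7.8 0.0
      vertex 24.3 0.0 0.0
      vertex 0.0 0.0 0.0
    endloop
  endfacet
  facet normal 0.0000 0.0000 -1.0000
    outer loop
      vertex 6.3 7.8 0.0
      vertex 24.3 7.8 0.0
      vertex 0.0 0.0 0.0
    endloop
  endfacet
  facet normal 0.0000 0.0000 -1.0000
    outer loop
      vertex 6.3 25.2 0.0
      vertex 6.3 7.8 0.0
      vertex 0.0 0.0 0.0
    endloop
  endfacet
  facet normal 0.0000 0.0000 -1.0000
    outer loop
      vertex 0.0 25.2 0.0
      vertex 6.3 25.2 0.0
      vertex 0.0 0.0 0.0
    endloop
  endfacet
  facet normal 0.0000 0.0000 1.0000
    outer loop
      vertex 0.0 0.0 21.8
      vertex 24.3 0.0 21.8
      vertex 24.3 7.8 21.8
    endloop
  endfacet
  facet normal 0.0000 0.0000 1.0000
    outer loop
      vertex 0.0 0.0 21.8
      vertex 24.3 7.8 21.8
      vertex 6.3 7.8 21.8
    endloop
  endfacet
  facet normal 0.0000 0.0000 1.0000
    outer loop
      vertex 0.0 0.0 21.8
      vertex 6.3 7.8 21.8
      vertex 6.3 25.2 21.8
    endloop
  endfacet
  facet normal 0.0000 0.0000 1.0000
    outer loop
      vertex 0.0 0.0 21.8
      vertex 6.3 25.2 21.8
      vertex 0.0 25.2 21.8
    endloop
  endfacet
  facet normal 0.0000 -1.0000 0.0000
    outer loop
      vertex 0.0 0.0 0.0
      vertex 24.3 0.0 0.0
      vertex 24.3 0.0 21.8
    endloop
  endfacet
  facet normal 0.0000 -1.0000 0.0000
    outer loop
      vertex 0.0 0.0 0.0
      vertex 24.3 0.0 21.8
      vertex 0.0 0.0 21.8
    endloop
  endfacet
  facet normal 1.0000 0.0000 0.0000
    outer loop
      vertex 24.3 0.0 0.0
      vertex 24.3 7.8 0.0
      vertex 24.3 7.8 21.8
    endloop
  endfacet
  facet normal 1.0000 0.0000 0.0000
    outer loop
      vertex 24.3 0.0 0.0
      vertex 24.3 7.8 21.8
      vertex 24.3 0.0 21.8
    endloop
  endfacet
  facet normal 0.0000 1.0000 0.0000
    outer loop
      vertex 24.3 7.8 0.0
      vertex 6.3 7.8 0.0
      vertex 6.3 7.8 21.8
    endloop
  endfacet
  facet normal 0.0000 1.0000 0.0000
    outer loop
      vertex 24.3 7.8 0.0
      vertex 6.3 7.8 21.8
      vertex 24.3 7.8 21.8
    endloop
  endfacet
  facet normal 1.0000 0.0000 0.0000
    outer loop
      vertex 6.3 7.8 0.0
      vertex 6.3 25.2 0.0
      vertex 6.3 25.2 21.8
    endloop
  endfacet
  facet normal 1.0000 0.0000 0.0000
    outer loop
      vertex 6.3 7.8 0.0
      vertex 6.3 25.2 21.8
      vertex 6.3 7.8 21.8
    endloop
  endfacet
  facet normal 0.0000 1.0000 0.0000
    outer loop
      vertex 6.3 25.2 0.0
      vertex 0.0 25.2 0.0
      vertex 0.0 25.2 21.8
    endloop
  endfacet
  facet normal 0.0000 1.0000 0.0000
    outer loop
      vertex 6.3 25.2 0.0
      vertex 0.0 25.2 21.8
      vertex 6.3 25.2 21.8
    endloop
  endfacet
  facet normal -1.0000 0.0000 0.0000
    outer loop
      vertex 0.0 25.2 0.0
      vertex 0.0 0.0 0.0
      vertex 0.0 0.0 21.8
    endloop
  endfacet
  facet normal -1.0000 0.0000 0.0000
    outer loop
      vertex 0.0 25.2 0.0
      vertex 0.0 0.0 21.8
      vertex 0.0 25.2 21.8
    endloop
  endfacet
endsolid part

The G0 Z moves step by Δz≈3.6 mm. Every layer's G1 loop is the same polygon, so the solid is a straight extrusion of it from z=0 to z≈21.8. Closing with flat bottom and top caps and triangulating gives 20 facets — an L-shaped prism: outer 24.3 × 25.2 mm, arm thicknesses ≈ 7.8 mm (horizontal) and 6.3 mm (vertical), extruded 21.8 mm in z.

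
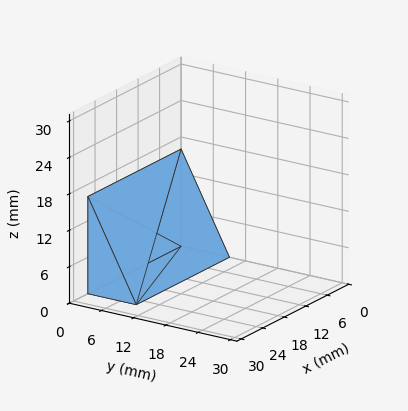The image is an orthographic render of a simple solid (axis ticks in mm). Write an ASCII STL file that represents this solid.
Reading the render: the shape is a wedge (ramp): 26 × 9 mm base, rising to 16 mm along the y=0 edge and sloping linearly to z=0 at y=9 (dimensions read to the nearest mm from the axis ticks). For the STL, each face is triangulated and given an outward normal.

solid part
  facet normal 0.0000 0.0000 -1.0000
    outer loop
      vertex 26.00 9.00 0.00
      vertex 26.00 0.00 0.00
      vertex 0.00 0.00 0.00
    endloop
  endfacet
  facet normal 0.0000 0.0000 -1.0000
    outer loop
      vertex 0.00 9.00 0.00
      vertex 26.00 9.00 0.00
      vertex 0.00 0.00 0.00
    endloop
  endfacet
  facet normal 0.0000 -1.0000 0.0000
    outer loop
      vertex 0.00 0.00 0.00
      vertex 26.00 0.00 0.00
      vertex 26.00 0.00 16.00
    endloop
  endfacet
  facet normal 0.0000 -1.0000 0.0000
    outer loop
      vertex 0.00 0.00 0.00
      vertex 26.00 0.00 16.00
      vertex 0.00 0.00 16.00
    endloop
  endfacet
  facet normal 0.0000 0.8716 0.4903
    outer loop
      vertex 0.00 0.00 16.00
      vertex 26.00 0.00 16.00
      vertex 26.00 9.00 0.00
    endloop
  endfacet
  facet normal 0.0000 0.8716 0.4903
    outer loop
      vertex 0.00 0.00 16.00
      vertex 26.00 9.00 0.00
      vertex 0.00 9.00 0.00
    endloop
  endfacet
  facet normal -1.0000 0.0000 0.0000
    outer loop
      vertex 0.00 0.00 16.00
      vertex 0.00 9.00 0.00
      vertex 0.00 0.00 0.00
    endloop
  endfacet
  facet normal 1.0000 0.0000 0.0000
    outer loop
      vertex 26.00 0.00 0.00
      vertex 26.00 9.00 0.00
      vertex 26.00 0.00 16.00
    endloop
  endfacet
endsolid part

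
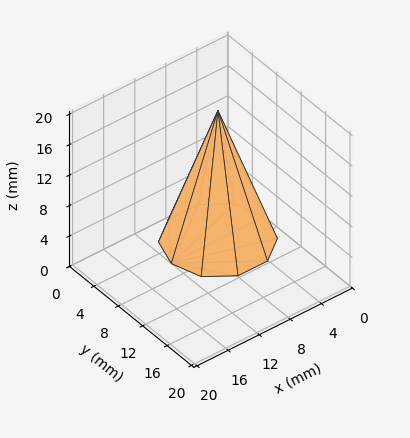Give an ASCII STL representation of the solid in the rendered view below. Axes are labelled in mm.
Reading the render: the shape is a regular 10-sided pyramid, base circumscribed radius ≈ 6 mm, apex at z ≈ 17 mm (dimensions read to the nearest mm from the axis ticks). For the STL, each face is triangulated and given an outward normal.

solid part
  facet normal 0.0000 0.0000 -1.0000
    outer loop
      vertex 7.9 11.7 0.0
      vertex 10.9 9.5 0.0
      vertex 12.0 6.0 0.0
    endloop
  endfacet
  facet normal 0.0000 0.0000 -1.0000
    outer loop
      vertex 4.1 11.7 0.0
      vertex 7.9 11.7 0.0
      vertex 12.0 6.0 0.0
    endloop
  endfacet
  facet normal 0.0000 0.0000 -1.0000
    outer loop
      vertex 1.1 9.5 0.0
      vertex 4.1 11.7 0.0
      vertex 12.0 6.0 0.0
    endloop
  endfacet
  facet normal 0.0000 0.0000 -1.0000
    outer loop
      vertex 0.0 6.0 0.0
      vertex 1.1 9.5 0.0
      vertex 12.0 6.0 0.0
    endloop
  endfacet
  facet normal 0.0000 0.0000 -1.0000
    outer loop
      vertex 1.1 2.5 0.0
      vertex 0.0 6.0 0.0
      vertex 12.0 6.0 0.0
    endloop
  endfacet
  facet normal 0.0000 0.0000 -1.0000
    outer loop
      vertex 4.1 0.3 0.0
      vertex 1.1 2.5 0.0
      vertex 12.0 6.0 0.0
    endloop
  endfacet
  facet normal 0.0000 0.0000 -1.0000
    outer loop
      vertex 7.9 0.3 0.0
      vertex 4.1 0.3 0.0
      vertex 12.0 6.0 0.0
    endloop
  endfacet
  facet normal 0.0000 0.0000 -1.0000
    outer loop
      vertex 10.9 2.5 0.0
      vertex 7.9 0.3 0.0
      vertex 12.0 6.0 0.0
    endloop
  endfacet
  facet normal 0.9041 0.2842 0.3191
    outer loop
      vertex 12.0 6.0 0.0
      vertex 10.9 9.5 0.0
      vertex 6.0 6.0 17.0
    endloop
  endfacet
  facet normal 0.5605 0.7643 0.3189
    outer loop
      vertex 10.9 9.5 0.0
      vertex 7.9 11.7 0.0
      vertex 6.0 6.0 17.0
    endloop
  endfacet
  facet normal 0.0000 0.9481 0.3179
    outer loop
      vertex 7.9 11.7 0.0
      vertex 4.1 11.7 0.0
      vertex 6.0 6.0 17.0
    endloop
  endfacet
  facet normal -0.5605 0.7643 0.3189
    outer loop
      vertex 4.1 11.7 0.0
      vertex 1.1 9.5 0.0
      vertex 6.0 6.0 17.0
    endloop
  endfacet
  facet normal -0.9041 0.2842 0.3191
    outer loop
      vertex 1.1 9.5 0.0
      vertex 0.0 6.0 0.0
      vertex 6.0 6.0 17.0
    endloop
  endfacet
  facet normal -0.9041 -0.2842 0.3191
    outer loop
      vertex 0.0 6.0 0.0
      vertex 1.1 2.5 0.0
      vertex 6.0 6.0 17.0
    endloop
  endfacet
  facet normal -0.5605 -0.7643 0.3189
    outer loop
      vertex 1.1 2.5 0.0
      vertex 4.1 0.3 0.0
      vertex 6.0 6.0 17.0
    endloop
  endfacet
  facet normal 0.0000 -0.9481 0.3179
    outer loop
      vertex 4.1 0.3 0.0
      vertex 7.9 0.3 0.0
      vertex 6.0 6.0 17.0
    endloop
  endfacet
  facet normal 0.5605 -0.7643 0.3189
    outer loop
      vertex 7.9 0.3 0.0
      vertex 10.9 2.5 0.0
      vertex 6.0 6.0 17.0
    endloop
  endfacet
  facet normal 0.9041 -0.2842 0.3191
    outer loop
      vertex 10.9 2.5 0.0
      vertex 12.0 6.0 0.0
      vertex 6.0 6.0 17.0
    endloop
  endfacet
endsolid part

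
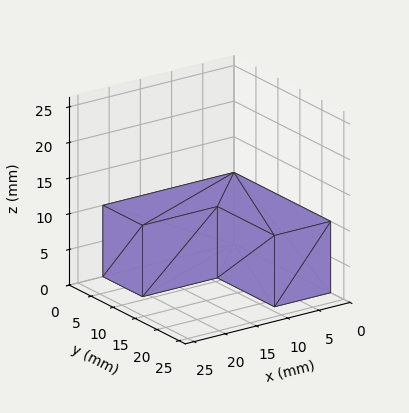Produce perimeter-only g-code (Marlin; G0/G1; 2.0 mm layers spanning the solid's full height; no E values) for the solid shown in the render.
Reading the render: the shape is an L-shaped prism: outer 21 × 22 mm, arm thicknesses ≈ 9 mm (horizontal) and 9 mm (vertical), extruded 10 mm in z (dimensions read to the nearest mm from the axis ticks). For the g-code, the solid's height is divided into equal slices at the stated Δz and each level perimeter traced with G1 moves after a G0 lift.

; perimeter-only toolpath
G21 ; units = mm
G90 ; absolute positioning
G28 ; home
; layer 1
G0 Z2.0
G0 X0.0 Y0.0
G1 X21.0 Y0.0
G1 X21.0 Y9.0
G1 X9.0 Y9.0
G1 X9.0 Y22.0
G1 X0.0 Y22.0
G1 X0.0 Y0.0
; layer 2
G0 Z4.0
G0 X0.0 Y0.0
G1 X21.0 Y0.0
G1 X21.0 Y9.0
G1 X9.0 Y9.0
G1 X9.0 Y22.0
G1 X0.0 Y22.0
G1 X0.0 Y0.0
; layer 3
G0 Z6.0
G0 X0.0 Y0.0
G1 X21.0 Y0.0
G1 X21.0 Y9.0
G1 X9.0 Y9.0
G1 X9.0 Y22.0
G1 X0.0 Y22.0
G1 X0.0 Y0.0
; layer 4
G0 Z8.0
G0 X0.0 Y0.0
G1 X21.0 Y0.0
G1 X21.0 Y9.0
G1 X9.0 Y9.0
G1 X9.0 Y22.0
G1 X0.0 Y22.0
G1 X0.0 Y0.0
; layer 5
G0 Z10.0
G0 X0.0 Y0.0
G1 X21.0 Y0.0
G1 X21.0 Y9.0
G1 X9.0 Y9.0
G1 X9.0 Y22.0
G1 X0.0 Y22.0
G1 X0.0 Y0.0
M2 ; end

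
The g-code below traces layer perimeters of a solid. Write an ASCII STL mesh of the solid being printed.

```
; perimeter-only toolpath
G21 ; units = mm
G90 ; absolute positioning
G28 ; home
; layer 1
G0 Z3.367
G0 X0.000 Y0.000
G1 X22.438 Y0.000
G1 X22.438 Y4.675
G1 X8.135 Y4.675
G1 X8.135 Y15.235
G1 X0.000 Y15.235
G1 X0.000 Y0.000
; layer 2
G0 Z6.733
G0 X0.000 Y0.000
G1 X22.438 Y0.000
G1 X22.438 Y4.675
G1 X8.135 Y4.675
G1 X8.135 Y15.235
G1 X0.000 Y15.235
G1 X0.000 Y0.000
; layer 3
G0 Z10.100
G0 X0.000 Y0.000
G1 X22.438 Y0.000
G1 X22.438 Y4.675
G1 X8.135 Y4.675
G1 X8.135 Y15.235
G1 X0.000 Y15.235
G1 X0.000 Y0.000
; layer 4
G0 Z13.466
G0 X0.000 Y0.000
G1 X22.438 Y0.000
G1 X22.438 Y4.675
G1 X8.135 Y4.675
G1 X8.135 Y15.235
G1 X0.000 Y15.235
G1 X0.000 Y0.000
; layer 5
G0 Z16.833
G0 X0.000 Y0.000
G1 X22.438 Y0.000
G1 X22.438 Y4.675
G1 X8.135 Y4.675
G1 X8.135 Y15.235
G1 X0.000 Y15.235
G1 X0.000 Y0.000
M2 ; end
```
solid part
  facet normal 0.0000 0.0000 -1.0000
    outer loop
      vertex 22.438 4.675 0.000
      vertex 22.438 0.000 0.000
      vertex 0.000 0.000 0.000
    endloop
  endfacet
  facet normal 0.0000 0.0000 -1.0000
    outer loop
      vertex 8.135 4.675 0.000
      vertex 22.438 4.675 0.000
      vertex 0.000 0.000 0.000
    endloop
  endfacet
  facet normal 0.0000 0.0000 -1.0000
    outer loop
      vertex 8.135 15.235 0.000
      vertex 8.135 4.675 0.000
      vertex 0.000 0.000 0.000
    endloop
  endfacet
  facet normal 0.0000 0.0000 -1.0000
    outer loop
      vertex 0.000 15.235 0.000
      vertex 8.135 15.235 0.000
      vertex 0.000 0.000 0.000
    endloop
  endfacet
  facet normal 0.0000 0.0000 1.0000
    outer loop
      vertex 0.000 0.000 16.833
      vertex 22.438 0.000 16.833
      vertex 22.438 4.675 16.833
    endloop
  endfacet
  facet normal 0.0000 0.0000 1.0000
    outer loop
      vertex 0.000 0.000 16.833
      vertex 22.438 4.675 16.833
      vertex 8.135 4.675 16.833
    endloop
  endfacet
  facet normal 0.0000 0.0000 1.0000
    outer loop
      vertex 0.000 0.000 16.833
      vertex 8.135 4.675 16.833
      vertex 8.135 15.235 16.833
    endloop
  endfacet
  facet normal 0.0000 0.0000 1.0000
    outer loop
      vertex 0.000 0.000 16.833
      vertex 8.135 15.235 16.833
      vertex 0.000 15.235 16.833
    endloop
  endfacet
  facet normal 0.0000 -1.0000 0.0000
    outer loop
      vertex 0.000 0.000 0.000
      vertex 22.438 0.000 0.000
      vertex 22.438 0.000 16.833
    endloop
  endfacet
  facet normal 0.0000 -1.0000 0.0000
    outer loop
      vertex 0.000 0.000 0.000
      vertex 22.438 0.000 16.833
      vertex 0.000 0.000 16.833
    endloop
  endfacet
  facet normal 1.0000 0.0000 0.0000
    outer loop
      vertex 22.438 0.000 0.000
      vertex 22.438 4.675 0.000
      vertex 22.438 4.675 16.833
    endloop
  endfacet
  facet normal 1.0000 0.0000 0.0000
    outer loop
      vertex 22.438 0.000 0.000
      vertex 22.438 4.675 16.833
      vertex 22.438 0.000 16.833
    endloop
  endfacet
  facet normal 0.0000 1.0000 0.0000
    outer loop
      vertex 22.438 4.675 0.000
      vertex 8.135 4.675 0.000
      vertex 8.135 4.675 16.833
    endloop
  endfacet
  facet normal 0.0000 1.0000 0.0000
    outer loop
      vertex 22.438 4.675 0.000
      vertex 8.135 4.675 16.833
      vertex 22.438 4.675 16.833
    endloop
  endfacet
  facet normal 1.0000 0.0000 0.0000
    outer loop
      vertex 8.135 4.675 0.000
      vertex 8.135 15.235 0.000
      vertex 8.135 15.235 16.833
    endloop
  endfacet
  facet normal 1.0000 0.0000 0.0000
    outer loop
      vertex 8.135 4.675 0.000
      vertex 8.135 15.235 16.833
      vertex 8.135 4.675 16.833
    endloop
  endfacet
  facet normal 0.0000 1.0000 0.0000
    outer loop
      vertex 8.135 15.235 0.000
      vertex 0.000 15.235 0.000
      vertex 0.000 15.235 16.833
    endloop
  endfacet
  facet normal 0.0000 1.0000 0.0000
    outer loop
      vertex 8.135 15.235 0.000
      vertex 0.000 15.235 16.833
      vertex 8.135 15.235 16.833
    endloop
  endfacet
  facet normal -1.0000 0.0000 0.0000
    outer loop
      vertex 0.000 15.235 0.000
      vertex 0.000 0.000 0.000
      vertex 0.000 0.000 16.833
    endloop
  endfacet
  facet normal -1.0000 0.0000 0.0000
    outer loop
      vertex 0.000 15.235 0.000
      vertex 0.000 0.000 16.833
      vertex 0.000 15.235 16.833
    endloop
  endfacet
endsolid part

The G0 Z moves step by Δz≈3.367 mm. Every layer's G1 loop is the same polygon, so the solid is a straight extrusion of it from z=0 to z≈16.8. Closing with flat bottom and top caps and triangulating gives 20 facets — an L-shaped prism: outer 22.4 × 15.2 mm, arm thicknesses ≈ 4.67 mm (horizontal) and 8.13 mm (vertical), extruded 16.8 mm in z.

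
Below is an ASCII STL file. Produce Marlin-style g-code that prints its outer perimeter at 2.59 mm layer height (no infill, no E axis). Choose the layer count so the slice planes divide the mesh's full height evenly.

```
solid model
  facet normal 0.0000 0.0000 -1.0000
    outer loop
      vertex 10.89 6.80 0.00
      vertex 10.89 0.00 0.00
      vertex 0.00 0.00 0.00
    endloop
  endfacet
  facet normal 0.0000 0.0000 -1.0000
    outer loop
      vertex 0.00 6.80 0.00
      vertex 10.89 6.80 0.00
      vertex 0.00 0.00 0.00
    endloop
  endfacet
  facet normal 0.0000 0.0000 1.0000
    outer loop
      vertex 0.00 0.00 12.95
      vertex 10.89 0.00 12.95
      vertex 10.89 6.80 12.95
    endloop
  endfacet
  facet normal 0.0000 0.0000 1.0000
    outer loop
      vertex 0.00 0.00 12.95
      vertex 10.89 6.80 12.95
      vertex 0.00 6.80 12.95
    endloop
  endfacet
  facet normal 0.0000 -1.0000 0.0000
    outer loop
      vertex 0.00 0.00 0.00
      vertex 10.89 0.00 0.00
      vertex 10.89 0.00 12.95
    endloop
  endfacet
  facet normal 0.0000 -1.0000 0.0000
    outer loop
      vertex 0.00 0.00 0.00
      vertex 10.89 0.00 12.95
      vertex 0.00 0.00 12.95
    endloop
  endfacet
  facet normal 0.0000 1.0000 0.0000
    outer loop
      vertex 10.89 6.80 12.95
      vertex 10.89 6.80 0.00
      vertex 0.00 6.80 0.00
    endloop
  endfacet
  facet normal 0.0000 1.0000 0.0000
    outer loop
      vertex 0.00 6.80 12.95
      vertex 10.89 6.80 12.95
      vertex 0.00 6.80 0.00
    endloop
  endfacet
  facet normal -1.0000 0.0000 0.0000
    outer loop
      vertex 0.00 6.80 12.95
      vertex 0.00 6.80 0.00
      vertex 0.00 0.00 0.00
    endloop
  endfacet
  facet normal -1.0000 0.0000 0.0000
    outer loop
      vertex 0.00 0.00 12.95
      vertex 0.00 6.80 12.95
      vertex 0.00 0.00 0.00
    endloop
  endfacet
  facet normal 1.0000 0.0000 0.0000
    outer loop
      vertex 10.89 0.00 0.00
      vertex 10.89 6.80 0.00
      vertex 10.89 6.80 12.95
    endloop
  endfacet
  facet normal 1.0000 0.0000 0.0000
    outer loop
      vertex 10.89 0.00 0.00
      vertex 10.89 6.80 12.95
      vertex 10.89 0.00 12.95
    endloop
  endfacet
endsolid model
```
; perimeter-only toolpath
G21 ; units = mm
G90 ; absolute positioning
G28 ; home
; layer 1
G0 Z2.59
G0 X0.00 Y0.00
G1 X10.89 Y0.00
G1 X10.89 Y6.80
G1 X0.00 Y6.80
G1 X0.00 Y0.00
; layer 2
G0 Z5.18
G0 X0.00 Y0.00
G1 X10.89 Y0.00
G1 X10.89 Y6.80
G1 X0.00 Y6.80
G1 X0.00 Y0.00
; layer 3
G0 Z7.77
G0 X0.00 Y0.00
G1 X10.89 Y0.00
G1 X10.89 Y6.80
G1 X0.00 Y6.80
G1 X0.00 Y0.00
; layer 4
G0 Z10.36
G0 X0.00 Y0.00
G1 X10.89 Y0.00
G1 X10.89 Y6.80
G1 X0.00 Y6.80
G1 X0.00 Y0.00
; layer 5
G0 Z12.95
G0 X0.00 Y0.00
G1 X10.89 Y0.00
G1 X10.89 Y6.80
G1 X0.00 Y6.80
G1 X0.00 Y0.00
M2 ; end

The solid is a rectangular box, roughly 10.9 × 6.8 mm footprint and 12.9 mm tall. Slicing at Δz = 2.59 mm — 5 equal slices spanning the solid's height, so layer i sits at z = i·h/5 — gives 5 non-empty perimeters. Each is a 4-segment closed polygon; G0 lifts to the layer z and rapids to the start vertex, then G1 traces the edges.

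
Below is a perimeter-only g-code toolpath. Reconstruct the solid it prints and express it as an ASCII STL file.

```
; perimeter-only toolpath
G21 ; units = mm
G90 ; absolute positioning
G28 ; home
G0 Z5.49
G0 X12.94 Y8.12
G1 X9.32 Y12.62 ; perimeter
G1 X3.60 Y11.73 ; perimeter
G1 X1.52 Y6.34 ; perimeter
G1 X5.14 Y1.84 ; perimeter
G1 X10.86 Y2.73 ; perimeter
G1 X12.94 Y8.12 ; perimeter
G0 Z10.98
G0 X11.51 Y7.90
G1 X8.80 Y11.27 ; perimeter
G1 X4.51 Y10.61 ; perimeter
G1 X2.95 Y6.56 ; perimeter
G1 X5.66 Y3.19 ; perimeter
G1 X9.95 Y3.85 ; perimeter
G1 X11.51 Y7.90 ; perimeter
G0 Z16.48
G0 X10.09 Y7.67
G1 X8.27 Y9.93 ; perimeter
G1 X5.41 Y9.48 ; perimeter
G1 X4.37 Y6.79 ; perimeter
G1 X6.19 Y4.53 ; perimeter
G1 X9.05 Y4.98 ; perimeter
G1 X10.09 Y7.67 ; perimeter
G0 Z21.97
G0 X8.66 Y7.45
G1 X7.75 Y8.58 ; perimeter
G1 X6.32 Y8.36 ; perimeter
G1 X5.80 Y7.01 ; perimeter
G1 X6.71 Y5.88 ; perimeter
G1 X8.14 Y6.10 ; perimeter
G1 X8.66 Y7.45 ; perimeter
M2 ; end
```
solid part
  facet normal 0.0000 0.0000 -1.0000
    outer loop
      vertex 2.69 12.86 0.00
      vertex 9.84 13.97 0.00
      vertex 14.37 8.34 0.00
    endloop
  endfacet
  facet normal 0.0000 0.0000 -1.0000
    outer loop
      vertex 0.09 6.12 0.00
      vertex 2.69 12.86 0.00
      vertex 14.37 8.34 0.00
    endloop
  endfacet
  facet normal 0.0000 0.0000 -1.0000
    outer loop
      vertex 4.62 0.49 0.00
      vertex 0.09 6.12 0.00
      vertex 14.37 8.34 0.00
    endloop
  endfacet
  facet normal 0.0000 0.0000 -1.0000
    outer loop
      vertex 11.77 1.60 0.00
      vertex 4.62 0.49 0.00
      vertex 14.37 8.34 0.00
    endloop
  endfacet
  facet normal 0.7596 0.6112 0.2222
    outer loop
      vertex 14.37 8.34 0.00
      vertex 9.84 13.97 0.00
      vertex 7.23 7.23 27.46
    endloop
  endfacet
  facet normal -0.1496 0.9634 0.2223
    outer loop
      vertex 9.84 13.97 0.00
      vertex 2.69 12.86 0.00
      vertex 7.23 7.23 27.46
    endloop
  endfacet
  facet normal -0.9096 0.3509 0.2223
    outer loop
      vertex 2.69 12.86 0.00
      vertex 0.09 6.12 0.00
      vertex 7.23 7.23 27.46
    endloop
  endfacet
  facet normal -0.7596 -0.6112 0.2222
    outer loop
      vertex 0.09 6.12 0.00
      vertex 4.62 0.49 0.00
      vertex 7.23 7.23 27.46
    endloop
  endfacet
  facet normal 0.1496 -0.9634 0.2223
    outer loop
      vertex 4.62 0.49 0.00
      vertex 11.77 1.60 0.00
      vertex 7.23 7.23 27.46
    endloop
  endfacet
  facet normal 0.9096 -0.3509 0.2223
    outer loop
      vertex 11.77 1.60 0.00
      vertex 14.37 8.34 0.00
      vertex 7.23 7.23 27.46
    endloop
  endfacet
endsolid part

The G0 Z moves step by Δz≈5.49 mm. The G1 loops shrink linearly with z, so the solid tapers from its base footprint up to z≈27.5. Closing with a flat bottom cap and the tapered top and triangulating gives 10 facets — a regular 6-sided pyramid, base circumscribed radius ≈ 7.23 mm, apex at z ≈ 27.5 mm.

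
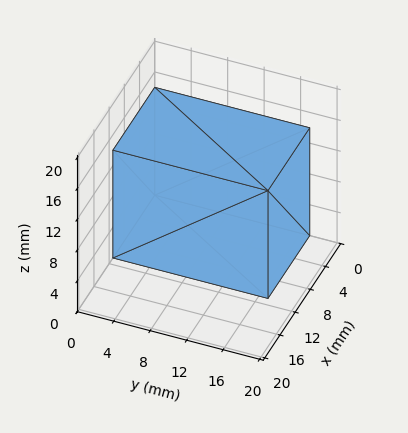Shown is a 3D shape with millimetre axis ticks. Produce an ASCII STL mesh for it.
Reading the render: the shape is a rectangular box, roughly 11 × 17 mm footprint and 14 mm tall (dimensions read to the nearest mm from the axis ticks). For the STL, each face is triangulated and given an outward normal.

solid part
  facet normal 0.0000 0.0000 -1.0000
    outer loop
      vertex 11.00 17.00 0.00
      vertex 11.00 0.00 0.00
      vertex 0.00 0.00 0.00
    endloop
  endfacet
  facet normal 0.0000 0.0000 -1.0000
    outer loop
      vertex 0.00 17.00 0.00
      vertex 11.00 17.00 0.00
      vertex 0.00 0.00 0.00
    endloop
  endfacet
  facet normal 0.0000 0.0000 1.0000
    outer loop
      vertex 0.00 0.00 14.00
      vertex 11.00 0.00 14.00
      vertex 11.00 17.00 14.00
    endloop
  endfacet
  facet normal 0.0000 0.0000 1.0000
    outer loop
      vertex 0.00 0.00 14.00
      vertex 11.00 17.00 14.00
      vertex 0.00 17.00 14.00
    endloop
  endfacet
  facet normal 0.0000 -1.0000 0.0000
    outer loop
      vertex 0.00 0.00 0.00
      vertex 11.00 0.00 0.00
      vertex 11.00 0.00 14.00
    endloop
  endfacet
  facet normal 0.0000 -1.0000 0.0000
    outer loop
      vertex 0.00 0.00 0.00
      vertex 11.00 0.00 14.00
      vertex 0.00 0.00 14.00
    endloop
  endfacet
  facet normal 0.0000 1.0000 0.0000
    outer loop
      vertex 11.00 17.00 14.00
      vertex 11.00 17.00 0.00
      vertex 0.00 17.00 0.00
    endloop
  endfacet
  facet normal 0.0000 1.0000 0.0000
    outer loop
      vertex 0.00 17.00 14.00
      vertex 11.00 17.00 14.00
      vertex 0.00 17.00 0.00
    endloop
  endfacet
  facet normal -1.0000 0.0000 0.0000
    outer loop
      vertex 0.00 17.00 14.00
      vertex 0.00 17.00 0.00
      vertex 0.00 0.00 0.00
    endloop
  endfacet
  facet normal -1.0000 0.0000 0.0000
    outer loop
      vertex 0.00 0.00 14.00
      vertex 0.00 17.00 14.00
      vertex 0.00 0.00 0.00
    endloop
  endfacet
  facet normal 1.0000 0.0000 0.0000
    outer loop
      vertex 11.00 0.00 0.00
      vertex 11.00 17.00 0.00
      vertex 11.00 17.00 14.00
    endloop
  endfacet
  facet normal 1.0000 0.0000 0.0000
    outer loop
      vertex 11.00 0.00 0.00
      vertex 11.00 17.00 14.00
      vertex 11.00 0.00 14.00
    endloop
  endfacet
endsolid part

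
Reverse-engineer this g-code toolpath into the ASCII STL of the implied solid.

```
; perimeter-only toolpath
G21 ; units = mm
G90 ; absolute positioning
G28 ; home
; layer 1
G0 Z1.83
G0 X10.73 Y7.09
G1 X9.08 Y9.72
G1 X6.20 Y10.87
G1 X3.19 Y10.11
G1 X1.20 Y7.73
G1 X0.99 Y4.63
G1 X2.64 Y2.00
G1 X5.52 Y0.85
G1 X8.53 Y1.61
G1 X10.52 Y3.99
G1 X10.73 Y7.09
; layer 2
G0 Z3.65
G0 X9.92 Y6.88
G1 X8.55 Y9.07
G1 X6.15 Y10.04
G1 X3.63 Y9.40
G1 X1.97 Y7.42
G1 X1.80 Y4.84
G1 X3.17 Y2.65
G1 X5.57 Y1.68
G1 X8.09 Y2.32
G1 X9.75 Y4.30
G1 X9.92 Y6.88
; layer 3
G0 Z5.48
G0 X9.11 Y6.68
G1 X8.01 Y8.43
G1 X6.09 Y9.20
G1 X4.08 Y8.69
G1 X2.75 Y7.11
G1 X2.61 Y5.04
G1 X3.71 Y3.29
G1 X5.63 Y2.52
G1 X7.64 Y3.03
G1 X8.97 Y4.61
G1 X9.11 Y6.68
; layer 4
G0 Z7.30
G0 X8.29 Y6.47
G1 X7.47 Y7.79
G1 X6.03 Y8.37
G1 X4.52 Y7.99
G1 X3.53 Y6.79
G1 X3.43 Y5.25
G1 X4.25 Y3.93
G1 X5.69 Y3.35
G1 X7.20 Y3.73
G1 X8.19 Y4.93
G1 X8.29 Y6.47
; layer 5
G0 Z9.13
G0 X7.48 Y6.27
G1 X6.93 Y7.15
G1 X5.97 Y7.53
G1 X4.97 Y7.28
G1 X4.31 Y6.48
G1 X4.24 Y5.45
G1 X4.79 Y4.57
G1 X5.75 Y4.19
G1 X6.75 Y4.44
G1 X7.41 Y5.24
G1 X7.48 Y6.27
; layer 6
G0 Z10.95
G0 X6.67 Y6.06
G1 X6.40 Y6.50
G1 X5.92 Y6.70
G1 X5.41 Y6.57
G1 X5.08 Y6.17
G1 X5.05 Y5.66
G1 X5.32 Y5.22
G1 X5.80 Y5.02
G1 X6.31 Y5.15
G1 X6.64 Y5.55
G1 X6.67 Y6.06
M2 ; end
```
solid part
  facet normal 0.0000 0.0000 -1.0000
    outer loop
      vertex 6.26 11.71 0.00
      vertex 9.62 10.36 0.00
      vertex 11.54 7.29 0.00
    endloop
  endfacet
  facet normal 0.0000 0.0000 -1.0000
    outer loop
      vertex 2.74 10.82 0.00
      vertex 6.26 11.71 0.00
      vertex 11.54 7.29 0.00
    endloop
  endfacet
  facet normal 0.0000 0.0000 -1.0000
    outer loop
      vertex 0.42 8.04 0.00
      vertex 2.74 10.82 0.00
      vertex 11.54 7.29 0.00
    endloop
  endfacet
  facet normal 0.0000 0.0000 -1.0000
    outer loop
      vertex 0.18 4.43 0.00
      vertex 0.42 8.04 0.00
      vertex 11.54 7.29 0.00
    endloop
  endfacet
  facet normal 0.0000 0.0000 -1.0000
    outer loop
      vertex 2.10 1.36 0.00
      vertex 0.18 4.43 0.00
      vertex 11.54 7.29 0.00
    endloop
  endfacet
  facet normal 0.0000 0.0000 -1.0000
    outer loop
      vertex 5.46 0.01 0.00
      vertex 2.10 1.36 0.00
      vertex 11.54 7.29 0.00
    endloop
  endfacet
  facet normal 0.0000 0.0000 -1.0000
    outer loop
      vertex 8.98 0.90 0.00
      vertex 5.46 0.01 0.00
      vertex 11.54 7.29 0.00
    endloop
  endfacet
  facet normal 0.0000 0.0000 -1.0000
    outer loop
      vertex 11.30 3.68 0.00
      vertex 8.98 0.90 0.00
      vertex 11.54 7.29 0.00
    endloop
  endfacet
  facet normal 0.7771 0.4860 0.3998
    outer loop
      vertex 11.54 7.29 0.00
      vertex 9.62 10.36 0.00
      vertex 5.86 5.86 12.78
    endloop
  endfacet
  facet normal 0.3417 0.8504 0.4000
    outer loop
      vertex 9.62 10.36 0.00
      vertex 6.26 11.71 0.00
      vertex 5.86 5.86 12.78
    endloop
  endfacet
  facet normal -0.2247 0.8887 0.3997
    outer loop
      vertex 6.26 11.71 0.00
      vertex 2.74 10.82 0.00
      vertex 5.86 5.86 12.78
    endloop
  endfacet
  facet normal -0.7038 0.5873 0.3997
    outer loop
      vertex 2.74 10.82 0.00
      vertex 0.42 8.04 0.00
      vertex 5.86 5.86 12.78
    endloop
  endfacet
  facet normal -0.9146 0.0608 0.3997
    outer loop
      vertex 0.42 8.04 0.00
      vertex 0.18 4.43 0.00
      vertex 5.86 5.86 12.78
    endloop
  endfacet
  facet normal -0.7771 -0.4860 0.3998
    outer loop
      vertex 0.18 4.43 0.00
      vertex 2.10 1.36 0.00
      vertex 5.86 5.86 12.78
    endloop
  endfacet
  facet normal -0.3417 -0.8504 0.4000
    outer loop
      vertex 2.10 1.36 0.00
      vertex 5.46 0.01 0.00
      vertex 5.86 5.86 12.78
    endloop
  endfacet
  facet normal 0.2247 -0.8887 0.3997
    outer loop
      vertex 5.46 0.01 0.00
      vertex 8.98 0.90 0.00
      vertex 5.86 5.86 12.78
    endloop
  endfacet
  facet normal 0.7038 -0.5873 0.3997
    outer loop
      vertex 8.98 0.90 0.00
      vertex 11.30 3.68 0.00
      vertex 5.86 5.86 12.78
    endloop
  endfacet
  facet normal 0.9146 -0.0608 0.3997
    outer loop
      vertex 11.30 3.68 0.00
      vertex 11.54 7.29 0.00
      vertex 5.86 5.86 12.78
    endloop
  endfacet
endsolid part

The G0 Z moves step by Δz≈1.83 mm. The G1 loops shrink linearly with z, so the solid tapers from its base footprint up to z≈12.8. Closing with a flat bottom cap and the tapered top and triangulating gives 18 facets — a regular 10-sided pyramid, base circumscribed radius ≈ 5.86 mm, apex at z ≈ 12.8 mm.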